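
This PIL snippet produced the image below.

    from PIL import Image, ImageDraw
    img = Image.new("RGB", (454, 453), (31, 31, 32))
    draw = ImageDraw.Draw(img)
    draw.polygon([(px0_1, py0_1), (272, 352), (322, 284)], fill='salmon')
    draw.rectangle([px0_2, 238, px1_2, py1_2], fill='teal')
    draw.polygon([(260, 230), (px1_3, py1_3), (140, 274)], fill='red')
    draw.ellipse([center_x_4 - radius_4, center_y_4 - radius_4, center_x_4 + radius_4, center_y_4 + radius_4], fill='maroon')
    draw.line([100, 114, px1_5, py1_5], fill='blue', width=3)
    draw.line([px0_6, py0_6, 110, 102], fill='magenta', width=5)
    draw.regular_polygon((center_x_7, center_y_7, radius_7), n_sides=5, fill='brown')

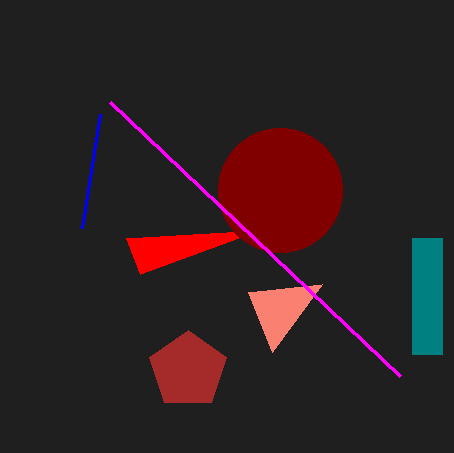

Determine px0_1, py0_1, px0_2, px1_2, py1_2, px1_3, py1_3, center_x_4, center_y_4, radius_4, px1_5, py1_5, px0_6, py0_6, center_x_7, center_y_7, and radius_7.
px0_1 = 248; py0_1 = 292; px0_2 = 412; px1_2 = 442; py1_2 = 354; px1_3 = 126; py1_3 = 238; center_x_4 = 280; center_y_4 = 190; radius_4 = 62; px1_5 = 82; py1_5 = 228; px0_6 = 400; py0_6 = 376; center_x_7 = 188; center_y_7 = 370; radius_7 = 40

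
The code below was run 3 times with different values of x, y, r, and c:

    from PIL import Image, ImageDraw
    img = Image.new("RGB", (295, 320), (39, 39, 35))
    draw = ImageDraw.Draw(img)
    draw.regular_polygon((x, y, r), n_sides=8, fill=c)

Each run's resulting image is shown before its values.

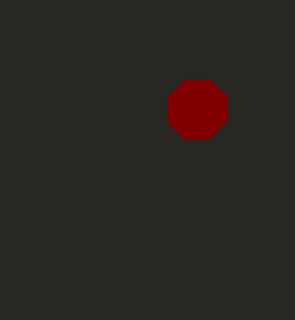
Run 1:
x = 197, y = 109, r = 32, c = 'maroon'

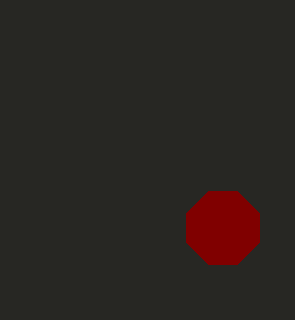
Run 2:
x = 223; y = 228; r = 39; c = 'maroon'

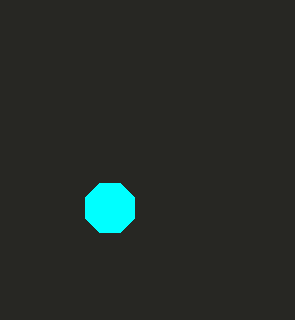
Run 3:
x = 110, y = 208, r = 27, c = 'cyan'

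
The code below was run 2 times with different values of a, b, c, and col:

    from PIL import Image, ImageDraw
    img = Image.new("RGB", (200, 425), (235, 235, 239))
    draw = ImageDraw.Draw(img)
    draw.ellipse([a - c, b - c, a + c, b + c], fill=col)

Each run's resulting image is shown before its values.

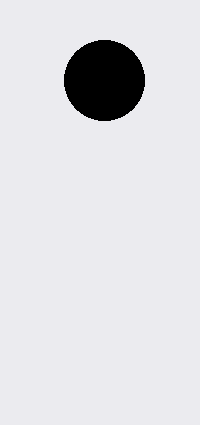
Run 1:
a = 104
b = 80
c = 40
col = 'black'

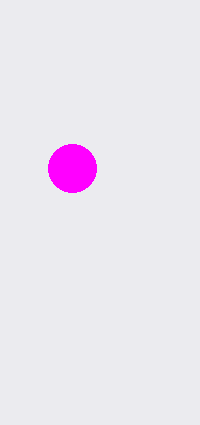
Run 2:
a = 72, b = 168, c = 24, col = 'magenta'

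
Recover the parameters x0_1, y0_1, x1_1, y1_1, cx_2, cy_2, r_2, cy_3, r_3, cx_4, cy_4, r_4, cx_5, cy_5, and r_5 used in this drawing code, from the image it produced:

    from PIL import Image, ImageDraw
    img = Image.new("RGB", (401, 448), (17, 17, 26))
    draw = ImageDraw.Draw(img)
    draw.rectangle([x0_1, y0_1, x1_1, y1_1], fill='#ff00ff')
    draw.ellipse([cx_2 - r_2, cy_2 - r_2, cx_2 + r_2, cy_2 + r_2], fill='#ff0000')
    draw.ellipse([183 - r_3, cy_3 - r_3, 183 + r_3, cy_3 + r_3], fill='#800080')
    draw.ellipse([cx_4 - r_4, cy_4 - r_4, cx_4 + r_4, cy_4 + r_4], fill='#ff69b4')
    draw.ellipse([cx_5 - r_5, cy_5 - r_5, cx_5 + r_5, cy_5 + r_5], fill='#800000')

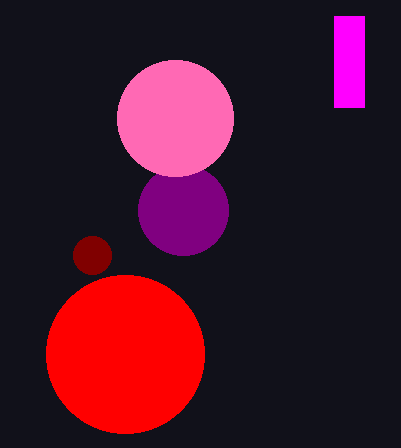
x0_1 = 334; y0_1 = 16; x1_1 = 364; y1_1 = 107; cx_2 = 125; cy_2 = 354; r_2 = 79; cy_3 = 210; r_3 = 45; cx_4 = 175; cy_4 = 118; r_4 = 58; cx_5 = 92; cy_5 = 255; r_5 = 19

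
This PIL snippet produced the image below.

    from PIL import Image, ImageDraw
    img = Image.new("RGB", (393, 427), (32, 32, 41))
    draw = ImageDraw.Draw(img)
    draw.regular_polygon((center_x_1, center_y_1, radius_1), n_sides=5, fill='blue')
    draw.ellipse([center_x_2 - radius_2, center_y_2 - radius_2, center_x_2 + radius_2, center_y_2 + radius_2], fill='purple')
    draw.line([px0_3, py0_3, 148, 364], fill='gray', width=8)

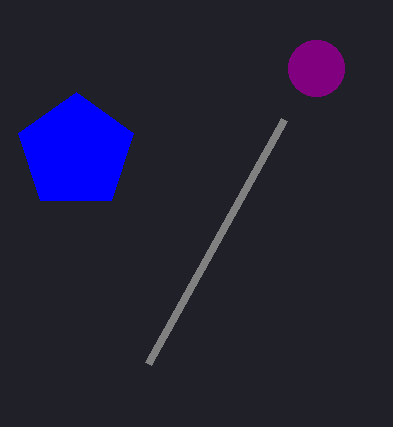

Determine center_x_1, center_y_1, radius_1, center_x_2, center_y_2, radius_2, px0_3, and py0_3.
center_x_1 = 76, center_y_1 = 152, radius_1 = 60, center_x_2 = 316, center_y_2 = 68, radius_2 = 28, px0_3 = 284, py0_3 = 120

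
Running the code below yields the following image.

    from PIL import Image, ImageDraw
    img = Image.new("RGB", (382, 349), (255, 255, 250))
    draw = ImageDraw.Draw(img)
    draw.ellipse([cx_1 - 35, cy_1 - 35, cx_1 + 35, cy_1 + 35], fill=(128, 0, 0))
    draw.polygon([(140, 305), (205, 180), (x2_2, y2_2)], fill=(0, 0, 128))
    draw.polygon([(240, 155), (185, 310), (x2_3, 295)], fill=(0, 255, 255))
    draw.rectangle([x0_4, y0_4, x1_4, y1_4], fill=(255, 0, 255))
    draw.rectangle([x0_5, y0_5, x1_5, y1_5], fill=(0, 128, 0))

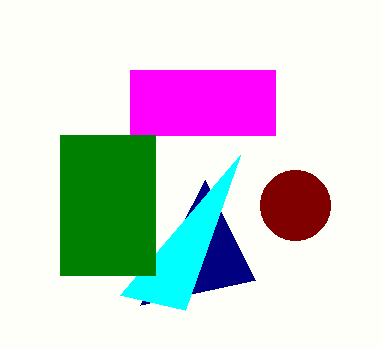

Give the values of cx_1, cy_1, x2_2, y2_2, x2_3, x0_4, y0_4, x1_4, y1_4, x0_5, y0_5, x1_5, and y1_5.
cx_1 = 295
cy_1 = 205
x2_2 = 255
y2_2 = 280
x2_3 = 120
x0_4 = 130
y0_4 = 70
x1_4 = 275
y1_4 = 135
x0_5 = 60
y0_5 = 135
x1_5 = 155
y1_5 = 275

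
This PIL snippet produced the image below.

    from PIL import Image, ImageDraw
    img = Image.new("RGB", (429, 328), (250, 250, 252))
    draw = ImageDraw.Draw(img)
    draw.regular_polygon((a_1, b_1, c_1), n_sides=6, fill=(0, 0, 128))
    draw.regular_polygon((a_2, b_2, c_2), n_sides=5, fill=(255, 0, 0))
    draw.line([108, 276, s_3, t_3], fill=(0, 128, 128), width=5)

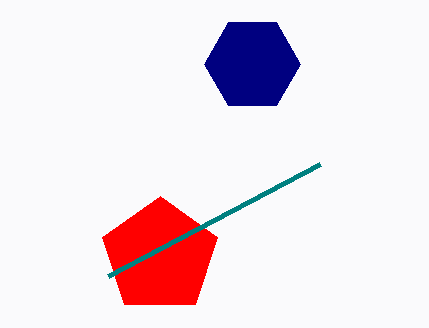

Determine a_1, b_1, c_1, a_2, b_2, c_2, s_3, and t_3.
a_1 = 252
b_1 = 64
c_1 = 48
a_2 = 160
b_2 = 256
c_2 = 60
s_3 = 320
t_3 = 164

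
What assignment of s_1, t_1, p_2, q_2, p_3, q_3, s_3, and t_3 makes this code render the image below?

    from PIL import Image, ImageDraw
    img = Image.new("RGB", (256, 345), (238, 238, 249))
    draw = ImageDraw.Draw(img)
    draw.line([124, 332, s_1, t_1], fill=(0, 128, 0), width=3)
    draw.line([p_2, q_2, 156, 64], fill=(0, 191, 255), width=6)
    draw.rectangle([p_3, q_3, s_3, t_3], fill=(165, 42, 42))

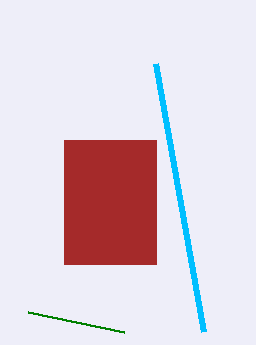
s_1 = 28
t_1 = 312
p_2 = 204
q_2 = 332
p_3 = 64
q_3 = 140
s_3 = 156
t_3 = 264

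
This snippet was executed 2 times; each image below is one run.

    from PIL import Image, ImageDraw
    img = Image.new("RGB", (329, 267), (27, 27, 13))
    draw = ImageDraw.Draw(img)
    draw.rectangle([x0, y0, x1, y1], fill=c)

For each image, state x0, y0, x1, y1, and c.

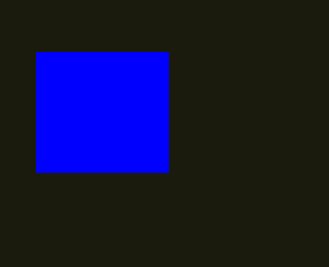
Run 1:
x0 = 36, y0 = 52, x1 = 168, y1 = 172, c = 'blue'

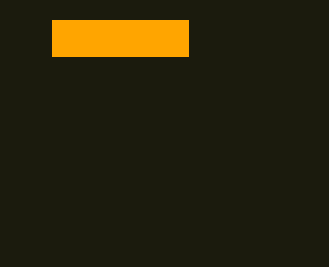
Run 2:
x0 = 52; y0 = 20; x1 = 188; y1 = 56; c = 'orange'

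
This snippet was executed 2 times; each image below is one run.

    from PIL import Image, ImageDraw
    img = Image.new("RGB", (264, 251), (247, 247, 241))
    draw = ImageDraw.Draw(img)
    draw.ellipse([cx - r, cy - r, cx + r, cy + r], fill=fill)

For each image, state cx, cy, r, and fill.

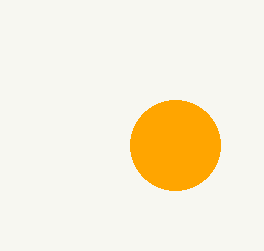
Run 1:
cx = 175
cy = 145
r = 45
fill = 'orange'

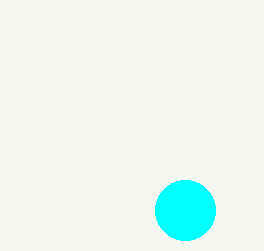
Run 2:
cx = 185
cy = 210
r = 30
fill = 'cyan'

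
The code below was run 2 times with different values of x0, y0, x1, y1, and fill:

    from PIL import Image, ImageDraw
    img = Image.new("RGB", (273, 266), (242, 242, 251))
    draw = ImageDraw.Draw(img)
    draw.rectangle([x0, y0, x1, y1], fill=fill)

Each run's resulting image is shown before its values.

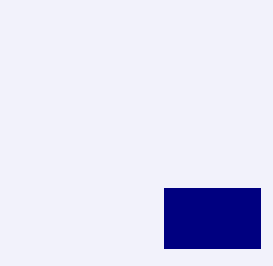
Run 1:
x0 = 164
y0 = 188
x1 = 260
y1 = 248
fill = 'navy'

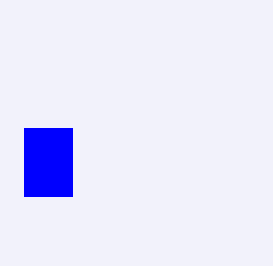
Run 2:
x0 = 24
y0 = 128
x1 = 72
y1 = 196
fill = 'blue'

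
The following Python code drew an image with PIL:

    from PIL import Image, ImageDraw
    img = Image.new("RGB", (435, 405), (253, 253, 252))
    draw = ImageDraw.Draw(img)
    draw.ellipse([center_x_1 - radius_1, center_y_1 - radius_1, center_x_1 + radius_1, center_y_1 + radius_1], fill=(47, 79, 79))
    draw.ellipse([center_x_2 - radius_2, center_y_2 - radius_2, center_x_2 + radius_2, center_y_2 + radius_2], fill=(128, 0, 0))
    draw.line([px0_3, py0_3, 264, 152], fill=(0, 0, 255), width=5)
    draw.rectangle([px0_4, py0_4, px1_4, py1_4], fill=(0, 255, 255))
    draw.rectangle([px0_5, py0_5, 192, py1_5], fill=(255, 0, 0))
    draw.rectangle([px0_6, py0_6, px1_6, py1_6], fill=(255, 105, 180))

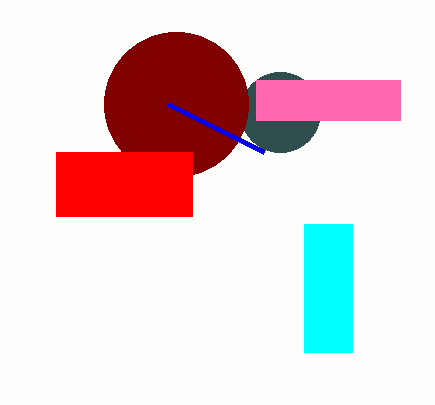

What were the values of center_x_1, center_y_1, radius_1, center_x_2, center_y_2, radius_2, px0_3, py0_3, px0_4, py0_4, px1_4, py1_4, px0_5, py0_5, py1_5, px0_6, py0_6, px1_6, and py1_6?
center_x_1 = 280; center_y_1 = 112; radius_1 = 40; center_x_2 = 176; center_y_2 = 104; radius_2 = 72; px0_3 = 168; py0_3 = 104; px0_4 = 304; py0_4 = 224; px1_4 = 352; py1_4 = 352; px0_5 = 56; py0_5 = 152; py1_5 = 216; px0_6 = 256; py0_6 = 80; px1_6 = 400; py1_6 = 120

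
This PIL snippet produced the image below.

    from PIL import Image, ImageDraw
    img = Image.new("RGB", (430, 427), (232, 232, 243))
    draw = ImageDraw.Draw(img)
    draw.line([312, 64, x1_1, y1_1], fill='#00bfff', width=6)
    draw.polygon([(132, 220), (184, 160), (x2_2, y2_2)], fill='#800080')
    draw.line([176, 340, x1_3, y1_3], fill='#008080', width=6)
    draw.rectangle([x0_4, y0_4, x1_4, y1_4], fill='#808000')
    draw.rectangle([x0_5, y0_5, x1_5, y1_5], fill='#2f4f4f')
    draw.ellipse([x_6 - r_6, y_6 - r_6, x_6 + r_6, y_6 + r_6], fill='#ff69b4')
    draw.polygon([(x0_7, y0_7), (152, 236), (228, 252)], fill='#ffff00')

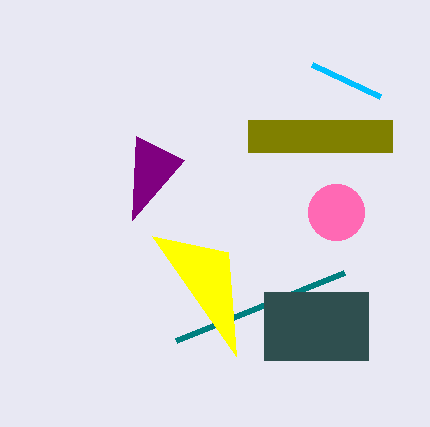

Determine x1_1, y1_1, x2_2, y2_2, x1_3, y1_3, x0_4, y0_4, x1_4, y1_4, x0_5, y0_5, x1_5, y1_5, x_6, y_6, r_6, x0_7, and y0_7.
x1_1 = 380; y1_1 = 96; x2_2 = 136; y2_2 = 136; x1_3 = 344; y1_3 = 272; x0_4 = 248; y0_4 = 120; x1_4 = 392; y1_4 = 152; x0_5 = 264; y0_5 = 292; x1_5 = 368; y1_5 = 360; x_6 = 336; y_6 = 212; r_6 = 28; x0_7 = 236; y0_7 = 356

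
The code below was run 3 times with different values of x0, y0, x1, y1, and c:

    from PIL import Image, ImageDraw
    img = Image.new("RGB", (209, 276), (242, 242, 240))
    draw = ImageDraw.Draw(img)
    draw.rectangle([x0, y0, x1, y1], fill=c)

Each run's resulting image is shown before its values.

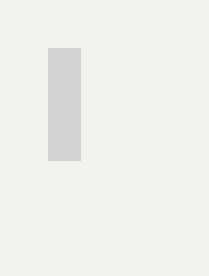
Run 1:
x0 = 48, y0 = 48, x1 = 80, y1 = 160, c = 'lightgray'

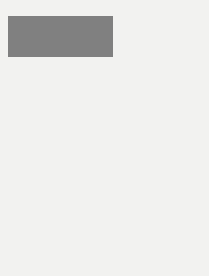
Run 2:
x0 = 8, y0 = 16, x1 = 112, y1 = 56, c = 'gray'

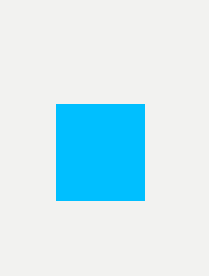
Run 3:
x0 = 56, y0 = 104, x1 = 144, y1 = 200, c = 'deepskyblue'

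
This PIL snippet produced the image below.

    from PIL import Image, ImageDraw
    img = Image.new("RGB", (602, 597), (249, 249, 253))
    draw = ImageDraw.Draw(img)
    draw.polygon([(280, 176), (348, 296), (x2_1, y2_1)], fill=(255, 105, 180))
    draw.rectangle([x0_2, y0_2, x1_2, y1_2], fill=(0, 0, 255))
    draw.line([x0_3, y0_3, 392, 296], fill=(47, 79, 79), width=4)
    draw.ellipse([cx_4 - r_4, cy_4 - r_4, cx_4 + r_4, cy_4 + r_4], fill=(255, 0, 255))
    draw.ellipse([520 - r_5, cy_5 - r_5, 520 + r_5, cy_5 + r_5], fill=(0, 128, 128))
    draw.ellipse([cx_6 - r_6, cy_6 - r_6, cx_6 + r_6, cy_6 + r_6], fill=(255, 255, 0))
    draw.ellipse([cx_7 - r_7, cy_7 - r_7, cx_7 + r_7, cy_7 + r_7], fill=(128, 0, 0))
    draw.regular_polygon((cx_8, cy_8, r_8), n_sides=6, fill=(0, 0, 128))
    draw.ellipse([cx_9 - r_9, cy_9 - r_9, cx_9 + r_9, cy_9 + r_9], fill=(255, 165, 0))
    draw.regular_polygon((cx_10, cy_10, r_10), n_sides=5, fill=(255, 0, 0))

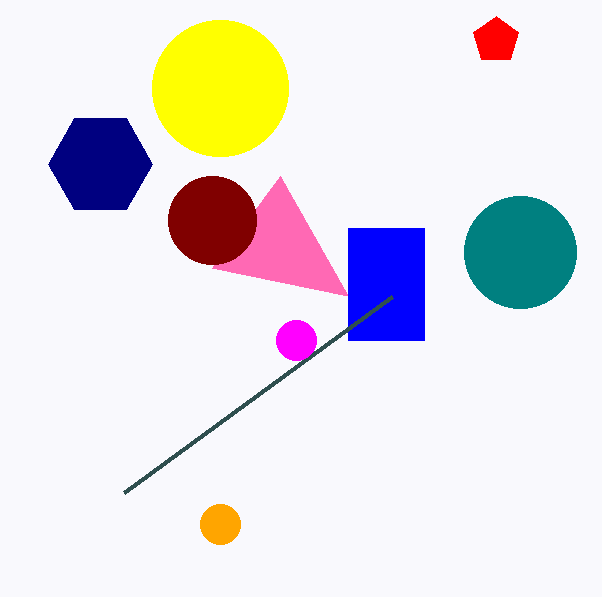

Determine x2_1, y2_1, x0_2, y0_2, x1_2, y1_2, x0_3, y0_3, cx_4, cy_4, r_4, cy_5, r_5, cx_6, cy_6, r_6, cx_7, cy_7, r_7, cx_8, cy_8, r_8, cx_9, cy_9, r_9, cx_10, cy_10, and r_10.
x2_1 = 212, y2_1 = 268, x0_2 = 348, y0_2 = 228, x1_2 = 424, y1_2 = 340, x0_3 = 124, y0_3 = 492, cx_4 = 296, cy_4 = 340, r_4 = 20, cy_5 = 252, r_5 = 56, cx_6 = 220, cy_6 = 88, r_6 = 68, cx_7 = 212, cy_7 = 220, r_7 = 44, cx_8 = 100, cy_8 = 164, r_8 = 52, cx_9 = 220, cy_9 = 524, r_9 = 20, cx_10 = 496, cy_10 = 40, r_10 = 24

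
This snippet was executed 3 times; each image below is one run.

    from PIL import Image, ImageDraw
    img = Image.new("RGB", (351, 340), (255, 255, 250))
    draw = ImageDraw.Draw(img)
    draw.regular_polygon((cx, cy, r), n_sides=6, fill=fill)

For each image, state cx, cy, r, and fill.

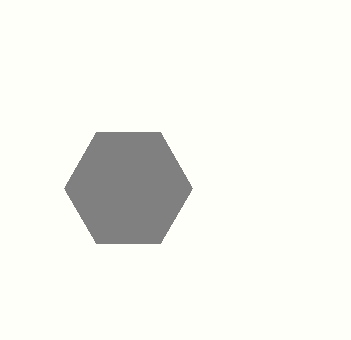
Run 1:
cx = 128
cy = 188
r = 64
fill = 'gray'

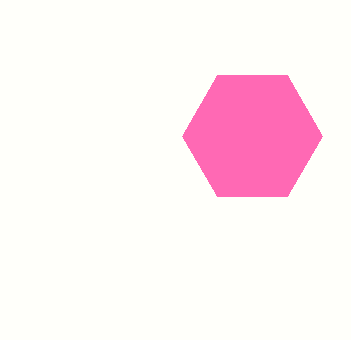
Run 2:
cx = 252
cy = 136
r = 70
fill = 'hotpink'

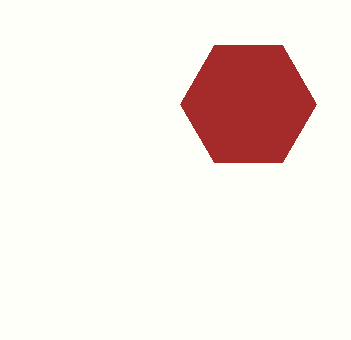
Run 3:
cx = 248, cy = 104, r = 68, fill = 'brown'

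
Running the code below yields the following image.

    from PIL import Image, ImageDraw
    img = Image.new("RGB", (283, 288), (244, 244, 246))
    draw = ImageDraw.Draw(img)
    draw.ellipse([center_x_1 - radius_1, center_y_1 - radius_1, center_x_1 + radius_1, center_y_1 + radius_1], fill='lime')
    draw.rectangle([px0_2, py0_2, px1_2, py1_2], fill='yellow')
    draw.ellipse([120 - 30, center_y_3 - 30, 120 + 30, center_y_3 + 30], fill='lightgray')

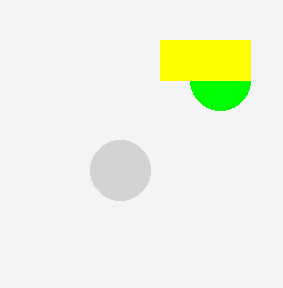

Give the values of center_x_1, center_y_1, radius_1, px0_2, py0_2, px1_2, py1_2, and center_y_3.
center_x_1 = 220, center_y_1 = 80, radius_1 = 30, px0_2 = 160, py0_2 = 40, px1_2 = 250, py1_2 = 80, center_y_3 = 170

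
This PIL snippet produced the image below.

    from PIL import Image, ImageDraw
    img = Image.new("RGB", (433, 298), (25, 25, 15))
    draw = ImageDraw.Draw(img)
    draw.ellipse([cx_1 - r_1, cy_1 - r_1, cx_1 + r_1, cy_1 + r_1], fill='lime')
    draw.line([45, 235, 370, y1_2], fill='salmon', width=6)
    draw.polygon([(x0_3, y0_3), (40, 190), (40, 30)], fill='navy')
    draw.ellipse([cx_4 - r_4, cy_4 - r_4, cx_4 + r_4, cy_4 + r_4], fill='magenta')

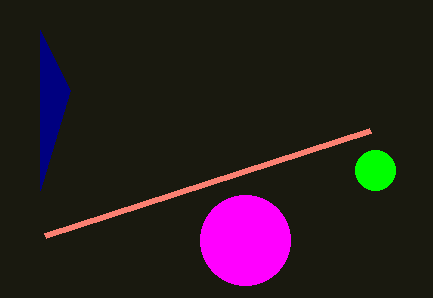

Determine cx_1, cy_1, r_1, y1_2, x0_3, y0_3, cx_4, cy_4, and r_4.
cx_1 = 375
cy_1 = 170
r_1 = 20
y1_2 = 130
x0_3 = 70
y0_3 = 90
cx_4 = 245
cy_4 = 240
r_4 = 45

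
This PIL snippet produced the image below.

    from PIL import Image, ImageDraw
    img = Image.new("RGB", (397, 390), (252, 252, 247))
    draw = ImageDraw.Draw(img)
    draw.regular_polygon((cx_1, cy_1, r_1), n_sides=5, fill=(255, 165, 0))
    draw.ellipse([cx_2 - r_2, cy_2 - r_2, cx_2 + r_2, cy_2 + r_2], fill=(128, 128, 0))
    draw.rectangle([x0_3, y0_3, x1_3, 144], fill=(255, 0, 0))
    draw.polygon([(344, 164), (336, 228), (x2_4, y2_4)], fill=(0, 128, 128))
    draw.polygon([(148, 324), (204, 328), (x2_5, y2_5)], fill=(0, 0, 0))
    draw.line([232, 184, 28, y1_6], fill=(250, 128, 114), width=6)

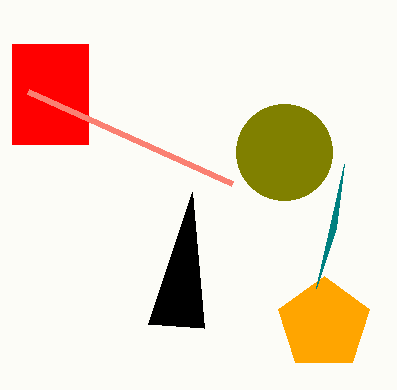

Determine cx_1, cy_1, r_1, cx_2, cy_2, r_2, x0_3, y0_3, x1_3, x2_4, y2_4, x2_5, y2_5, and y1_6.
cx_1 = 324
cy_1 = 324
r_1 = 48
cx_2 = 284
cy_2 = 152
r_2 = 48
x0_3 = 12
y0_3 = 44
x1_3 = 88
x2_4 = 316
y2_4 = 288
x2_5 = 192
y2_5 = 192
y1_6 = 92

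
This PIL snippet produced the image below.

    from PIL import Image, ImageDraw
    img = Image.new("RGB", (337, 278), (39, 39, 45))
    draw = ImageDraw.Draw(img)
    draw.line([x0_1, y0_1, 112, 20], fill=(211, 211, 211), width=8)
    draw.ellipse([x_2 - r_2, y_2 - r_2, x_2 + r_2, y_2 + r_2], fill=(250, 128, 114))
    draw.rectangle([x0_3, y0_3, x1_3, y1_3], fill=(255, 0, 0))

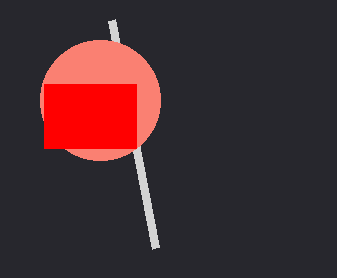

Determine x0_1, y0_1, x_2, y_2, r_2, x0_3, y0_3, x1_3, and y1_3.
x0_1 = 156, y0_1 = 248, x_2 = 100, y_2 = 100, r_2 = 60, x0_3 = 44, y0_3 = 84, x1_3 = 136, y1_3 = 148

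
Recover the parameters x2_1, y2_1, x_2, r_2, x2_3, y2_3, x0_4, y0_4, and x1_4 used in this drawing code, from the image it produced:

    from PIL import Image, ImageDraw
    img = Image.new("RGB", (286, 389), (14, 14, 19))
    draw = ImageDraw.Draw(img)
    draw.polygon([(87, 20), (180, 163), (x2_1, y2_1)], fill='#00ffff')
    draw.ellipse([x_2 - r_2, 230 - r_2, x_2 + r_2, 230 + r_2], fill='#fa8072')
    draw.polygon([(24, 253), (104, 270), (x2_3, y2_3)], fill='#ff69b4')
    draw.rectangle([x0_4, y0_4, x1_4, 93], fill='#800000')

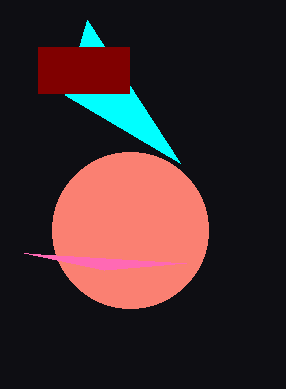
x2_1 = 65; y2_1 = 95; x_2 = 130; r_2 = 78; x2_3 = 186; y2_3 = 263; x0_4 = 38; y0_4 = 47; x1_4 = 129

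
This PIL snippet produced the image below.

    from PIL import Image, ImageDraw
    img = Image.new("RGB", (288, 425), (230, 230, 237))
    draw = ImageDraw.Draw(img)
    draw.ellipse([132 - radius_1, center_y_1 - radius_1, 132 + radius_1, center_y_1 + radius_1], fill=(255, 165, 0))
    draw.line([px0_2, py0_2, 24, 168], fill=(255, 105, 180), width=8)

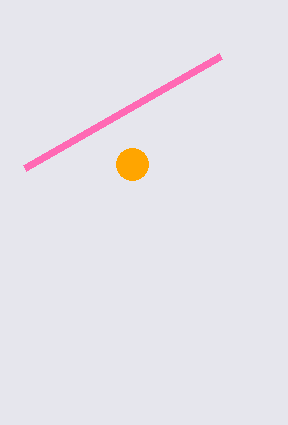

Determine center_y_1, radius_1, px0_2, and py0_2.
center_y_1 = 164, radius_1 = 16, px0_2 = 220, py0_2 = 56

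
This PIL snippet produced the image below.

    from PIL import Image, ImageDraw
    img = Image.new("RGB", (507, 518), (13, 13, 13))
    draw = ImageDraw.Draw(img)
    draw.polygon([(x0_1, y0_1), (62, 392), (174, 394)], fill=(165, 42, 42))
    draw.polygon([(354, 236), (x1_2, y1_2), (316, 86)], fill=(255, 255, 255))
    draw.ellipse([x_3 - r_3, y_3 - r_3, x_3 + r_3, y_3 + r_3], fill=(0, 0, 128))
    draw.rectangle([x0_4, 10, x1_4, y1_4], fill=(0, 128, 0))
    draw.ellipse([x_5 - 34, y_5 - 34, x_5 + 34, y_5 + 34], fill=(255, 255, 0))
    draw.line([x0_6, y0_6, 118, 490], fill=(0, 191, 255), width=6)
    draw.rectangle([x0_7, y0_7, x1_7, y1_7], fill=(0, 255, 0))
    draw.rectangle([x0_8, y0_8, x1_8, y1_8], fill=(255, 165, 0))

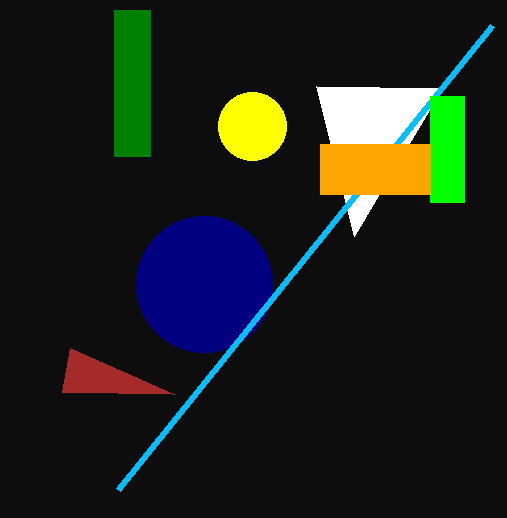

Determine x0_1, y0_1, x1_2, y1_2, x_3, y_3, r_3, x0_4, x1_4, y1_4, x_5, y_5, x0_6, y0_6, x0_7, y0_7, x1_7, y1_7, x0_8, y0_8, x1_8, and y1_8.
x0_1 = 70
y0_1 = 348
x1_2 = 442
y1_2 = 88
x_3 = 204
y_3 = 284
r_3 = 68
x0_4 = 114
x1_4 = 150
y1_4 = 156
x_5 = 252
y_5 = 126
x0_6 = 492
y0_6 = 26
x0_7 = 430
y0_7 = 96
x1_7 = 464
y1_7 = 202
x0_8 = 320
y0_8 = 144
x1_8 = 430
y1_8 = 194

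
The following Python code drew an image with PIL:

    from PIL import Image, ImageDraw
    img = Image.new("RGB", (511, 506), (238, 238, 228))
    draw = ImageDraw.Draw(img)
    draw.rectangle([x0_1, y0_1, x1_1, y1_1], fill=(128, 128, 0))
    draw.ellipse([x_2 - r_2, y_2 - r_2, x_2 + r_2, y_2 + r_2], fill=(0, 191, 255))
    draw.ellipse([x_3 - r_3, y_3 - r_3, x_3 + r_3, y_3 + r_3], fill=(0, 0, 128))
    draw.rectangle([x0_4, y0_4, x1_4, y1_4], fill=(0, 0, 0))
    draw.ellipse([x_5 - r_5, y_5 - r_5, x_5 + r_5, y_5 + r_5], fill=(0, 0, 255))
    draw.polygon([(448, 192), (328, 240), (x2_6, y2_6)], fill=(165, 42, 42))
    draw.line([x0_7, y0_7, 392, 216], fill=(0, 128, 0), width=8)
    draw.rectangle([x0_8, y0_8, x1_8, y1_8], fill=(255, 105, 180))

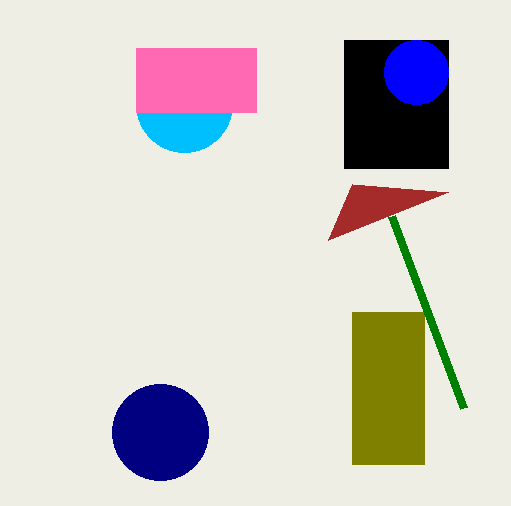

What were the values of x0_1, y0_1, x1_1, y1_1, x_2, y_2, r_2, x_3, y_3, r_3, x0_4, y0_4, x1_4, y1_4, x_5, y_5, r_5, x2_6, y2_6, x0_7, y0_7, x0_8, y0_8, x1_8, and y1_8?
x0_1 = 352
y0_1 = 312
x1_1 = 424
y1_1 = 464
x_2 = 184
y_2 = 104
r_2 = 48
x_3 = 160
y_3 = 432
r_3 = 48
x0_4 = 344
y0_4 = 40
x1_4 = 448
y1_4 = 168
x_5 = 416
y_5 = 72
r_5 = 32
x2_6 = 352
y2_6 = 184
x0_7 = 464
y0_7 = 408
x0_8 = 136
y0_8 = 48
x1_8 = 256
y1_8 = 112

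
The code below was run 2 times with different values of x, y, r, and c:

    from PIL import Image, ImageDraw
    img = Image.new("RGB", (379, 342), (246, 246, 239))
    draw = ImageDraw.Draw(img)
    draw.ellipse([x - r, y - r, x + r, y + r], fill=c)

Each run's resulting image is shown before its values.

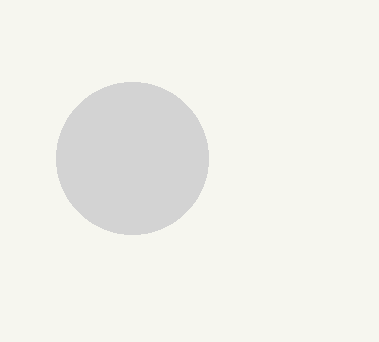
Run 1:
x = 132
y = 158
r = 76
c = 'lightgray'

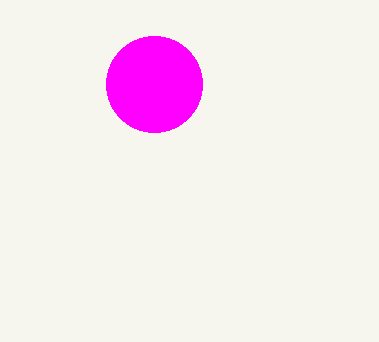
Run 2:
x = 154; y = 84; r = 48; c = 'magenta'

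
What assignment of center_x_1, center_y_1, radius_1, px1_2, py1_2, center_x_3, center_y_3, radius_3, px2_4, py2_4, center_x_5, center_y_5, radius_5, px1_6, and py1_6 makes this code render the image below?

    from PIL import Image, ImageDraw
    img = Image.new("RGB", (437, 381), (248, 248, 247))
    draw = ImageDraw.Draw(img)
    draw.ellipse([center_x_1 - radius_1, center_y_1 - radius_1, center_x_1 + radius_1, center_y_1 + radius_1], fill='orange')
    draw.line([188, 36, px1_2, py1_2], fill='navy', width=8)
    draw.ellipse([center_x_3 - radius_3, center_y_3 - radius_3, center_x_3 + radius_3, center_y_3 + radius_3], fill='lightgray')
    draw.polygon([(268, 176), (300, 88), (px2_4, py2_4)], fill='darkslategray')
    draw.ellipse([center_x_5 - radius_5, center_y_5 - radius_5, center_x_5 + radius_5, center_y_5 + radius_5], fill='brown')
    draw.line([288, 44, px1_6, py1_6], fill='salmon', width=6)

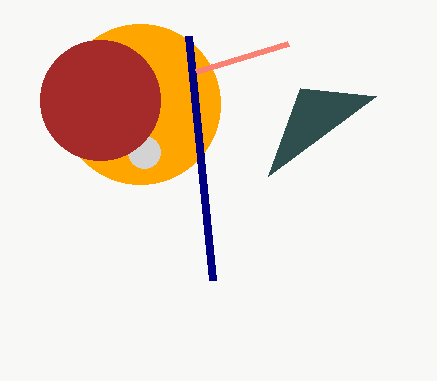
center_x_1 = 140; center_y_1 = 104; radius_1 = 80; px1_2 = 212; py1_2 = 280; center_x_3 = 144; center_y_3 = 152; radius_3 = 16; px2_4 = 376; py2_4 = 96; center_x_5 = 100; center_y_5 = 100; radius_5 = 60; px1_6 = 196; py1_6 = 72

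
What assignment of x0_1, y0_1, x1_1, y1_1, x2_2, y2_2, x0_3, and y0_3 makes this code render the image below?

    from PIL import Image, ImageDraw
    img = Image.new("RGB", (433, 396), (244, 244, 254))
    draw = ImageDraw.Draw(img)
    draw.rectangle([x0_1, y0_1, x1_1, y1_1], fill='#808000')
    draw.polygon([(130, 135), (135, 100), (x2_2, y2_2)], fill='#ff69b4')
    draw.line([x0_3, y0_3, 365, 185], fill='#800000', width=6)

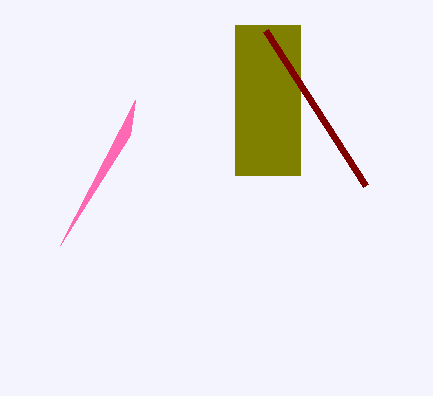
x0_1 = 235, y0_1 = 25, x1_1 = 300, y1_1 = 175, x2_2 = 60, y2_2 = 245, x0_3 = 265, y0_3 = 30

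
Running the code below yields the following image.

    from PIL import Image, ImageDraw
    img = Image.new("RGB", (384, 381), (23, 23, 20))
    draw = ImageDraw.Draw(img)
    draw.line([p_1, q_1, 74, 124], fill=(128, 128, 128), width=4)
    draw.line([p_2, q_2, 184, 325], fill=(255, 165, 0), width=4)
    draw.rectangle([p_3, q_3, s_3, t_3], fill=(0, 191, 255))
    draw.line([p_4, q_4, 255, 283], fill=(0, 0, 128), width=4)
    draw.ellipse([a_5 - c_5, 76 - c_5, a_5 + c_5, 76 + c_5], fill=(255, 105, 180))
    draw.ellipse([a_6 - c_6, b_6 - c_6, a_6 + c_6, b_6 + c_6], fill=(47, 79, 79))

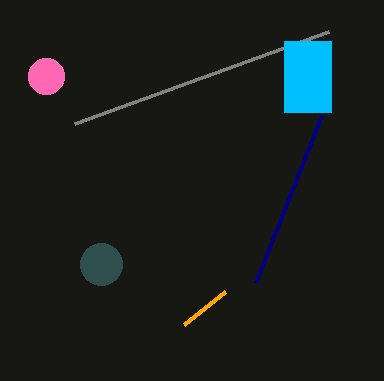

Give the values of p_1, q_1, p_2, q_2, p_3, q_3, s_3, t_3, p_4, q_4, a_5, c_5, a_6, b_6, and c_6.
p_1 = 328
q_1 = 32
p_2 = 225
q_2 = 292
p_3 = 284
q_3 = 41
s_3 = 331
t_3 = 112
p_4 = 321
q_4 = 116
a_5 = 46
c_5 = 18
a_6 = 101
b_6 = 264
c_6 = 21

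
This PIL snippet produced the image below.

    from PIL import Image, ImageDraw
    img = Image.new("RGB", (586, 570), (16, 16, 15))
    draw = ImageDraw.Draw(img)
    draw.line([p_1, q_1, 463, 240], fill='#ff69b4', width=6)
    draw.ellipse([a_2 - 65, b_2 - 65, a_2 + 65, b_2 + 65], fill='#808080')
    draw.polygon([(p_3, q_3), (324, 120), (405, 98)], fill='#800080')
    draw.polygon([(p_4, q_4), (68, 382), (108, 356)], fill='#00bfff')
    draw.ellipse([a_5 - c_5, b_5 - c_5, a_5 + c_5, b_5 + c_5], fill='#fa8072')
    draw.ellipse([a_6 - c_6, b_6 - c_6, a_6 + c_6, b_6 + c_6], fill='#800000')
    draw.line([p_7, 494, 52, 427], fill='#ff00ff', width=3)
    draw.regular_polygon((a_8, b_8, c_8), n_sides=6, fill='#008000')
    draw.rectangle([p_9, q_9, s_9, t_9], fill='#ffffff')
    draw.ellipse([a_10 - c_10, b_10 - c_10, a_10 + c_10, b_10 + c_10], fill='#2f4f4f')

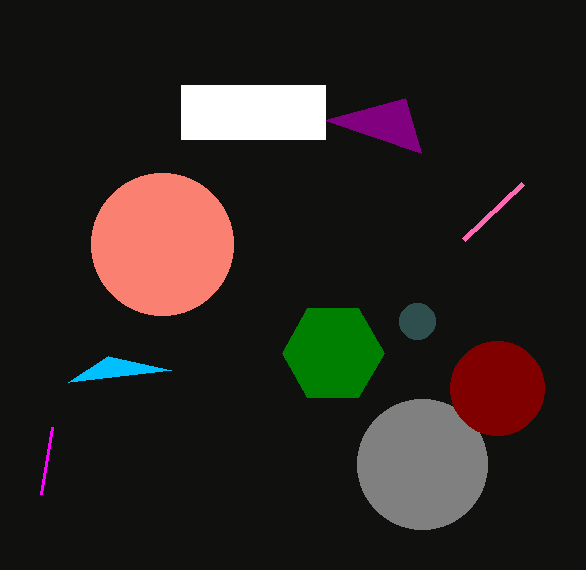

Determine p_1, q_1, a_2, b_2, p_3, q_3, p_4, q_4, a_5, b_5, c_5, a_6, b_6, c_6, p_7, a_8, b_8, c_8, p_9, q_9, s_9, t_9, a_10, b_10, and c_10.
p_1 = 522
q_1 = 184
a_2 = 422
b_2 = 464
p_3 = 421
q_3 = 153
p_4 = 171
q_4 = 370
a_5 = 162
b_5 = 244
c_5 = 71
a_6 = 497
b_6 = 388
c_6 = 47
p_7 = 41
a_8 = 333
b_8 = 353
c_8 = 51
p_9 = 181
q_9 = 85
s_9 = 325
t_9 = 139
a_10 = 417
b_10 = 321
c_10 = 18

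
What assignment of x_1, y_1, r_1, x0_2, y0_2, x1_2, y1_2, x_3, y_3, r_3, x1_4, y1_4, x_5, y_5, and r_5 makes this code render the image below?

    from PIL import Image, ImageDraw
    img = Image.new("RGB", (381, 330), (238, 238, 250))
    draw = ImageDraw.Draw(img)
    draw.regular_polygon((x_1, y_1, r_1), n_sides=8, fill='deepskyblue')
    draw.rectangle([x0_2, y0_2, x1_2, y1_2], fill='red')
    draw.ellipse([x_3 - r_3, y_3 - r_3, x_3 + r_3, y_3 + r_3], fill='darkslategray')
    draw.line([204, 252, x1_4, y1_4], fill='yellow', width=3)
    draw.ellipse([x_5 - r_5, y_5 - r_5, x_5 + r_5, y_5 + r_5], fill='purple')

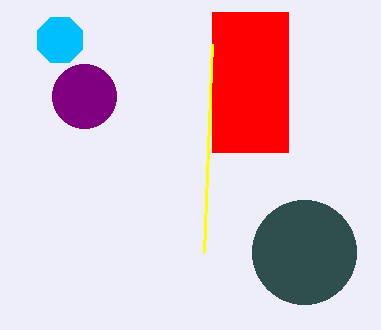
x_1 = 60, y_1 = 40, r_1 = 24, x0_2 = 212, y0_2 = 12, x1_2 = 288, y1_2 = 152, x_3 = 304, y_3 = 252, r_3 = 52, x1_4 = 212, y1_4 = 44, x_5 = 84, y_5 = 96, r_5 = 32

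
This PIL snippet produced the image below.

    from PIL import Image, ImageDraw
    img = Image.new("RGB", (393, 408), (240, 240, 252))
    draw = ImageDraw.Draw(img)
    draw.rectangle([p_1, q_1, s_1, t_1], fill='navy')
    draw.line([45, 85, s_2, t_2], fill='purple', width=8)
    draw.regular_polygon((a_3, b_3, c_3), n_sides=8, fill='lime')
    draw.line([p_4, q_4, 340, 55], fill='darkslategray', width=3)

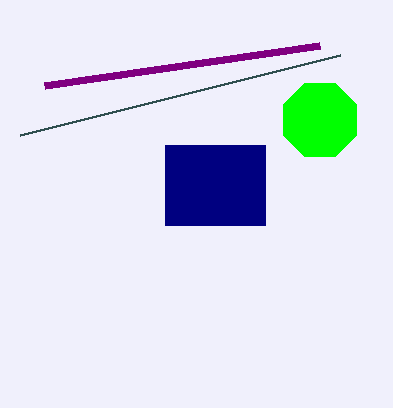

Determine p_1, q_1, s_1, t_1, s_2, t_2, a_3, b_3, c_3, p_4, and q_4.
p_1 = 165; q_1 = 145; s_1 = 265; t_1 = 225; s_2 = 320; t_2 = 45; a_3 = 320; b_3 = 120; c_3 = 40; p_4 = 20; q_4 = 135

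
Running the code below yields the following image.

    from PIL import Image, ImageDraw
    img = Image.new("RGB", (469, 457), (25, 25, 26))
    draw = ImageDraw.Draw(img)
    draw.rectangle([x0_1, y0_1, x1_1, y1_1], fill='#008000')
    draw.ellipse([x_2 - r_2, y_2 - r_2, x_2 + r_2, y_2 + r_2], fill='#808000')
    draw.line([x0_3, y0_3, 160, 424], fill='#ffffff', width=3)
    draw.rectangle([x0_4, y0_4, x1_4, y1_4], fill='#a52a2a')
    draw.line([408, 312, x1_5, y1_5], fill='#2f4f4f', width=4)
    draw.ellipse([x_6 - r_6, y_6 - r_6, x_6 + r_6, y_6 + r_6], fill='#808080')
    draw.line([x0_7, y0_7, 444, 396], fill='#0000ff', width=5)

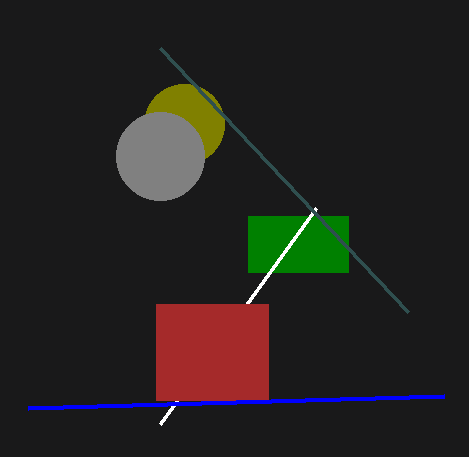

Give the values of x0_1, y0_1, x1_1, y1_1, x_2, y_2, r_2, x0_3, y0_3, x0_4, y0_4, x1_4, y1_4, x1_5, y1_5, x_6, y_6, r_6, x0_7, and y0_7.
x0_1 = 248, y0_1 = 216, x1_1 = 348, y1_1 = 272, x_2 = 184, y_2 = 124, r_2 = 40, x0_3 = 316, y0_3 = 208, x0_4 = 156, y0_4 = 304, x1_4 = 268, y1_4 = 400, x1_5 = 160, y1_5 = 48, x_6 = 160, y_6 = 156, r_6 = 44, x0_7 = 28, y0_7 = 408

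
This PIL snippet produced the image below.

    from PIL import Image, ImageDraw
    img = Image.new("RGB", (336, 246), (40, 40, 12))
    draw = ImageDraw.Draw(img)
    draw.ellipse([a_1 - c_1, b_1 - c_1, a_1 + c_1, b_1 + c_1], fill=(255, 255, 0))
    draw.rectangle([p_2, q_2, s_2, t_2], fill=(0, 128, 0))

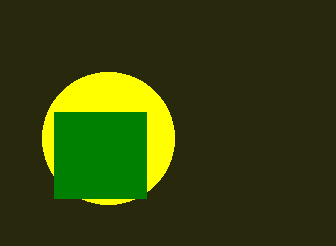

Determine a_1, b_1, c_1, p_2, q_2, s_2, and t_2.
a_1 = 108
b_1 = 138
c_1 = 66
p_2 = 54
q_2 = 112
s_2 = 146
t_2 = 198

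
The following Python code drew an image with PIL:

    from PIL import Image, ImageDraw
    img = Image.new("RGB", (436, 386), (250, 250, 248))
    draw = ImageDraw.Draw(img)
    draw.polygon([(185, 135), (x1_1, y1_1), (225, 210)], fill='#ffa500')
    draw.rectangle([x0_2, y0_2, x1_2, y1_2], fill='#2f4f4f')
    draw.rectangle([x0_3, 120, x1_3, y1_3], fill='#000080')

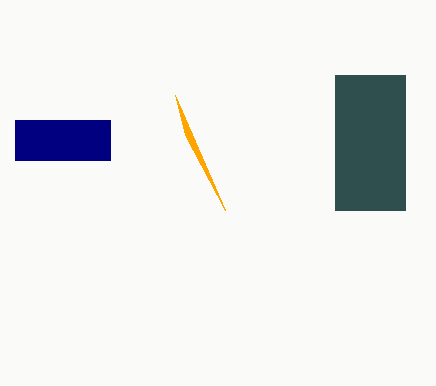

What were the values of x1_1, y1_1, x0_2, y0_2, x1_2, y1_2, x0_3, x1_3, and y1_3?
x1_1 = 175, y1_1 = 95, x0_2 = 335, y0_2 = 75, x1_2 = 405, y1_2 = 210, x0_3 = 15, x1_3 = 110, y1_3 = 160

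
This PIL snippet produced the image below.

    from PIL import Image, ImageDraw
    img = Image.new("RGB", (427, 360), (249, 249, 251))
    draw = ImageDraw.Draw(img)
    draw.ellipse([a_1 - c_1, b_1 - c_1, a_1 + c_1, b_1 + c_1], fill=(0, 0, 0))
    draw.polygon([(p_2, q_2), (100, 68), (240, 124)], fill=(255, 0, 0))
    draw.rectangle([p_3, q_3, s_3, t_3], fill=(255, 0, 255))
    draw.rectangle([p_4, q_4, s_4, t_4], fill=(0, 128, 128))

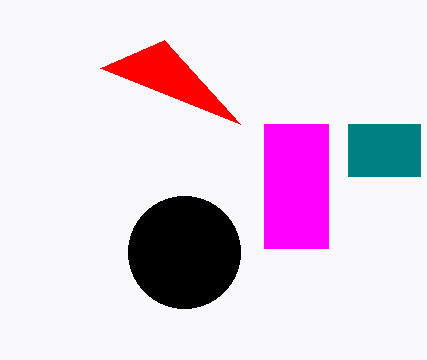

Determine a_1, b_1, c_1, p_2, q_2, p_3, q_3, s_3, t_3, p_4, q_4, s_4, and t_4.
a_1 = 184
b_1 = 252
c_1 = 56
p_2 = 164
q_2 = 40
p_3 = 264
q_3 = 124
s_3 = 328
t_3 = 248
p_4 = 348
q_4 = 124
s_4 = 420
t_4 = 176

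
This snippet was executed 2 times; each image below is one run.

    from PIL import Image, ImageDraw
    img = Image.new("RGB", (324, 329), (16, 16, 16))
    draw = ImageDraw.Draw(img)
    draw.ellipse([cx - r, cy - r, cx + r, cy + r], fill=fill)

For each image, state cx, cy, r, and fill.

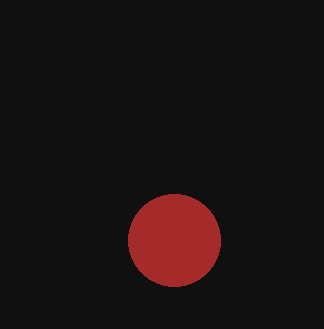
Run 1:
cx = 174
cy = 240
r = 46
fill = 'brown'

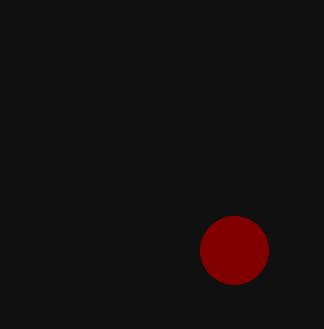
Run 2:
cx = 234; cy = 250; r = 34; fill = 'maroon'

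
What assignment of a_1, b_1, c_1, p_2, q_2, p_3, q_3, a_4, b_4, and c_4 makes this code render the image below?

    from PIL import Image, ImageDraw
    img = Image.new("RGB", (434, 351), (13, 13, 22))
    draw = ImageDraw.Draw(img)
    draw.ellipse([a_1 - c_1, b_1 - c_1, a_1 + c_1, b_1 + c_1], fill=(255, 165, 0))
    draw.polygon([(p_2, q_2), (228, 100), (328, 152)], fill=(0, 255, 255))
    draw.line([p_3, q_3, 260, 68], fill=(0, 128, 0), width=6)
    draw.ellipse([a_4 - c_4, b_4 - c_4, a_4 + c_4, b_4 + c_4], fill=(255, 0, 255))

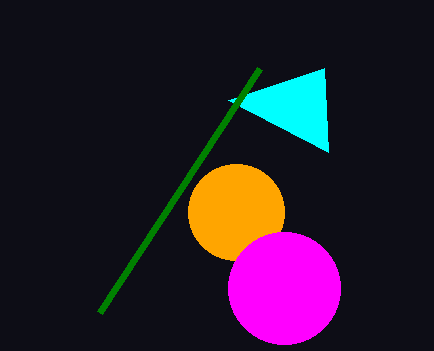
a_1 = 236
b_1 = 212
c_1 = 48
p_2 = 324
q_2 = 68
p_3 = 100
q_3 = 312
a_4 = 284
b_4 = 288
c_4 = 56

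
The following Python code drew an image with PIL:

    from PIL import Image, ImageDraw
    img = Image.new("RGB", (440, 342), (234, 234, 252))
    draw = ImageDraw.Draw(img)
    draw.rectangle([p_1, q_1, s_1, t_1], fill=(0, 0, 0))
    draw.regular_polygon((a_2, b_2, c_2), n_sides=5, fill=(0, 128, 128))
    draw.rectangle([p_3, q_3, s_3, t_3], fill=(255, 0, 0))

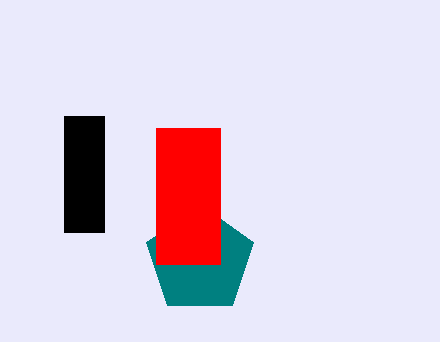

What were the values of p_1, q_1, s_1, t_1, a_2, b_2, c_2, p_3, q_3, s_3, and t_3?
p_1 = 64, q_1 = 116, s_1 = 104, t_1 = 232, a_2 = 200, b_2 = 260, c_2 = 56, p_3 = 156, q_3 = 128, s_3 = 220, t_3 = 264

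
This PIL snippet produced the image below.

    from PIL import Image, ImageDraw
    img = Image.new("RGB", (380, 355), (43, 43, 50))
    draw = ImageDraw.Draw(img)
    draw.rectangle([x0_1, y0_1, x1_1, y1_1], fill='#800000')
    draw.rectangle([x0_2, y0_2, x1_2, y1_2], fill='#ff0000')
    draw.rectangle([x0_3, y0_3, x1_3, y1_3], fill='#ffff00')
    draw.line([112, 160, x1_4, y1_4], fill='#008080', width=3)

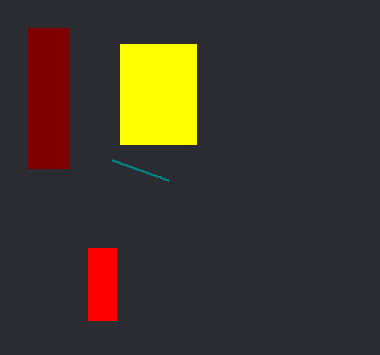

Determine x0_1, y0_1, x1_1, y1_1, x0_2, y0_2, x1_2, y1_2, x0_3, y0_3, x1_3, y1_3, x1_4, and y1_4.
x0_1 = 28; y0_1 = 28; x1_1 = 68; y1_1 = 168; x0_2 = 88; y0_2 = 248; x1_2 = 116; y1_2 = 320; x0_3 = 120; y0_3 = 44; x1_3 = 196; y1_3 = 144; x1_4 = 168; y1_4 = 180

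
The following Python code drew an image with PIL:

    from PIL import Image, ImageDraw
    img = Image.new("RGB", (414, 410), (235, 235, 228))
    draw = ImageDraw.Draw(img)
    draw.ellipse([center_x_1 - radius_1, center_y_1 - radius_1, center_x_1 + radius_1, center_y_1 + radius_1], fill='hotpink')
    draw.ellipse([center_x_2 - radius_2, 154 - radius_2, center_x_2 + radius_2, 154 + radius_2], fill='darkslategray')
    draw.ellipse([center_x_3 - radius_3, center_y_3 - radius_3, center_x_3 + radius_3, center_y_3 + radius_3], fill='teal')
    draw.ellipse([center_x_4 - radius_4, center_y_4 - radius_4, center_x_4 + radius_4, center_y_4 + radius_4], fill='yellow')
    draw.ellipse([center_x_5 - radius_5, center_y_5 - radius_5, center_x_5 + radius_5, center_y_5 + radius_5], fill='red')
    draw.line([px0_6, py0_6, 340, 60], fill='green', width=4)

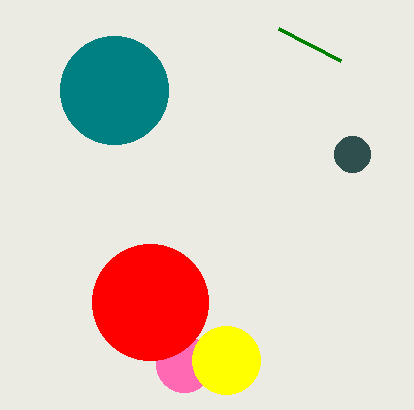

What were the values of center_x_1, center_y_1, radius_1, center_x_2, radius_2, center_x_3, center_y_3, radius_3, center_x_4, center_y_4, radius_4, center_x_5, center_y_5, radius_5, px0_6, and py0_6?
center_x_1 = 184; center_y_1 = 364; radius_1 = 28; center_x_2 = 352; radius_2 = 18; center_x_3 = 114; center_y_3 = 90; radius_3 = 54; center_x_4 = 226; center_y_4 = 360; radius_4 = 34; center_x_5 = 150; center_y_5 = 302; radius_5 = 58; px0_6 = 278; py0_6 = 28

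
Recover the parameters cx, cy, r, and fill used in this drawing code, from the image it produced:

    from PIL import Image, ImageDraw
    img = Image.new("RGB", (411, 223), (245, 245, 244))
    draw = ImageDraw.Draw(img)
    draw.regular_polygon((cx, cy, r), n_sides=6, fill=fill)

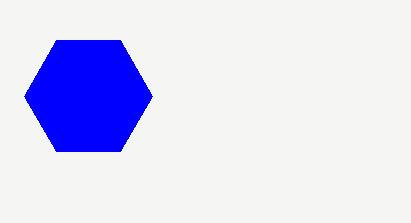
cx = 88, cy = 96, r = 64, fill = 'blue'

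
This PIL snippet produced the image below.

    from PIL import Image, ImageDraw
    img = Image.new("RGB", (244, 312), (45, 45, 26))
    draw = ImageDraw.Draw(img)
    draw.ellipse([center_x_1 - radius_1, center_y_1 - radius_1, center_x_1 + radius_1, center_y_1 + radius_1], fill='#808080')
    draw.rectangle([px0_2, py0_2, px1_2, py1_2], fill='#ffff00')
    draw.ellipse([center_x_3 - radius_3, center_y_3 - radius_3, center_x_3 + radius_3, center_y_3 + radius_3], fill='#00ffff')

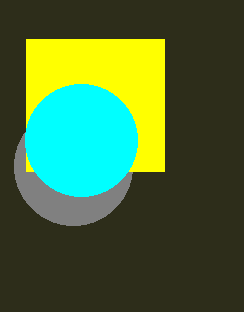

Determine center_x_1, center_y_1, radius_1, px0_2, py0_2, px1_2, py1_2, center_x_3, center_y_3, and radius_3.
center_x_1 = 73; center_y_1 = 166; radius_1 = 59; px0_2 = 26; py0_2 = 39; px1_2 = 164; py1_2 = 171; center_x_3 = 81; center_y_3 = 140; radius_3 = 56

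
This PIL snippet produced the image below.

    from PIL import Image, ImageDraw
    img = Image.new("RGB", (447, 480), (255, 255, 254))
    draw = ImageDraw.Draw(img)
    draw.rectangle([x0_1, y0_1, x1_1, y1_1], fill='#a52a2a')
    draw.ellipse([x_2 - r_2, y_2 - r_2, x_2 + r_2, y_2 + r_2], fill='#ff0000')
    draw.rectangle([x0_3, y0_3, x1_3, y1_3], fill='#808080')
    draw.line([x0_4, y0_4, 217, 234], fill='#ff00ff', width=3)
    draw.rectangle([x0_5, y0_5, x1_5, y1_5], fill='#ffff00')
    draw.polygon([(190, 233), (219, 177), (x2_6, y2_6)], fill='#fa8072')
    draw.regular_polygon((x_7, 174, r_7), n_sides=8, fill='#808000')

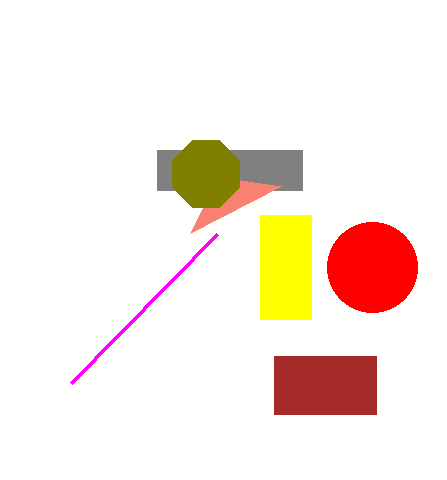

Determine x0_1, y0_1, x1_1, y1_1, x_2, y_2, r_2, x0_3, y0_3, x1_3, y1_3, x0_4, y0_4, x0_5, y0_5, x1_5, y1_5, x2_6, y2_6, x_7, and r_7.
x0_1 = 274; y0_1 = 356; x1_1 = 376; y1_1 = 414; x_2 = 372; y_2 = 267; r_2 = 45; x0_3 = 157; y0_3 = 150; x1_3 = 302; y1_3 = 190; x0_4 = 71; y0_4 = 383; x0_5 = 260; y0_5 = 215; x1_5 = 311; y1_5 = 319; x2_6 = 281; y2_6 = 186; x_7 = 206; r_7 = 36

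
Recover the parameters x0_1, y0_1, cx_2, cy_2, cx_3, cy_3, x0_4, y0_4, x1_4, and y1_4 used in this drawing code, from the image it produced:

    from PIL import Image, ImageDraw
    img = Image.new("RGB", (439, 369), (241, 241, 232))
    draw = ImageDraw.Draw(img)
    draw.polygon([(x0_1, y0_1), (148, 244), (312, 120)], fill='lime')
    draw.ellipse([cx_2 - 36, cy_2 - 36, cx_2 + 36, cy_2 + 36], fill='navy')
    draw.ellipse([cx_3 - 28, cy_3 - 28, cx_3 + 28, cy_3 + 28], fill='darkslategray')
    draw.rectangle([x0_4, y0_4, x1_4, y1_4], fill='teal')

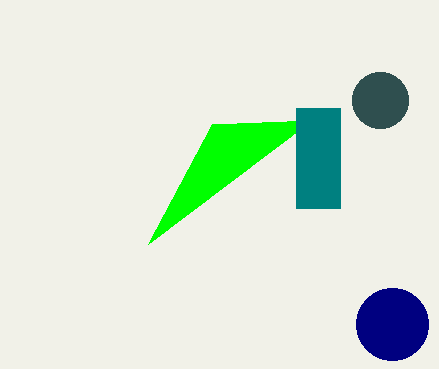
x0_1 = 212, y0_1 = 124, cx_2 = 392, cy_2 = 324, cx_3 = 380, cy_3 = 100, x0_4 = 296, y0_4 = 108, x1_4 = 340, y1_4 = 208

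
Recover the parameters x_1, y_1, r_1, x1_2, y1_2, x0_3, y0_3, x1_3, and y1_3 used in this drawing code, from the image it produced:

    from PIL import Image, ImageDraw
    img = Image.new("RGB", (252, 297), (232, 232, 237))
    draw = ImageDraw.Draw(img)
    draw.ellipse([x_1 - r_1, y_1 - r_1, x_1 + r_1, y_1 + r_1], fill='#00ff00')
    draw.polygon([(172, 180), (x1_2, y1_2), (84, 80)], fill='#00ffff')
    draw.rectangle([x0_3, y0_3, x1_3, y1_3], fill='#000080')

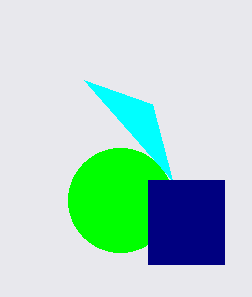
x_1 = 120
y_1 = 200
r_1 = 52
x1_2 = 152
y1_2 = 104
x0_3 = 148
y0_3 = 180
x1_3 = 224
y1_3 = 264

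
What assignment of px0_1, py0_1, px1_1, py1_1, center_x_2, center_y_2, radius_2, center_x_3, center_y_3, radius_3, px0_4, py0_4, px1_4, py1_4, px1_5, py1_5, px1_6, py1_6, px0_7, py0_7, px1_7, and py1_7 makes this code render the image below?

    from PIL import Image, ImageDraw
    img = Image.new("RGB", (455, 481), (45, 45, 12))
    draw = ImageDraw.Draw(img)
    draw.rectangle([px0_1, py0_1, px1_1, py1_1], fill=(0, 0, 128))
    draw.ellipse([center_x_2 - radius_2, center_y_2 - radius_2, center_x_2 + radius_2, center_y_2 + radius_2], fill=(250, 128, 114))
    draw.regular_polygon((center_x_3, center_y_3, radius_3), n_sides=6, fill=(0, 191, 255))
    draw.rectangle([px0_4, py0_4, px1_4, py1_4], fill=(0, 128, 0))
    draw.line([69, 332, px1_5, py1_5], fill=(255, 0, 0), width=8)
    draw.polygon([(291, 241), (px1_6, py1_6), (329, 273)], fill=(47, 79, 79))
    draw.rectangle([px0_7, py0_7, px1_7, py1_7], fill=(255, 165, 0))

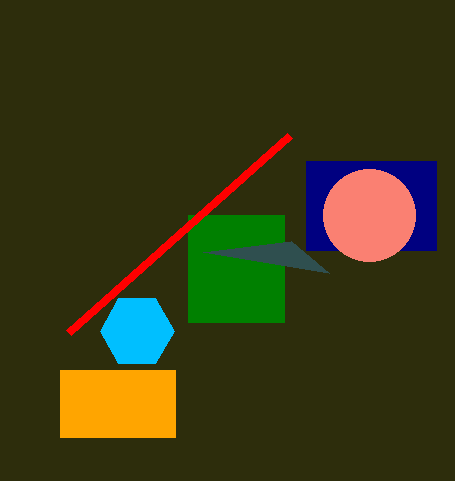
px0_1 = 306; py0_1 = 161; px1_1 = 436; py1_1 = 250; center_x_2 = 369; center_y_2 = 215; radius_2 = 46; center_x_3 = 137; center_y_3 = 331; radius_3 = 37; px0_4 = 188; py0_4 = 215; px1_4 = 284; py1_4 = 322; px1_5 = 290; py1_5 = 135; px1_6 = 203; py1_6 = 252; px0_7 = 60; py0_7 = 370; px1_7 = 175; py1_7 = 437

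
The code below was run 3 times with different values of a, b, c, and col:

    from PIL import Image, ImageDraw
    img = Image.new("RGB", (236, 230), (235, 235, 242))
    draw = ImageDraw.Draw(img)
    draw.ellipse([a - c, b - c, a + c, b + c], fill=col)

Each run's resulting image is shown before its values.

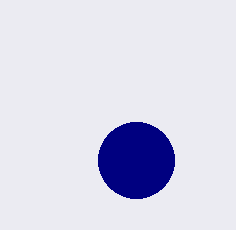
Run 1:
a = 136, b = 160, c = 38, col = 'navy'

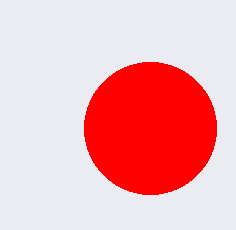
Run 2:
a = 150, b = 128, c = 66, col = 'red'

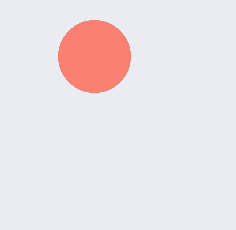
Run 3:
a = 94
b = 56
c = 36
col = 'salmon'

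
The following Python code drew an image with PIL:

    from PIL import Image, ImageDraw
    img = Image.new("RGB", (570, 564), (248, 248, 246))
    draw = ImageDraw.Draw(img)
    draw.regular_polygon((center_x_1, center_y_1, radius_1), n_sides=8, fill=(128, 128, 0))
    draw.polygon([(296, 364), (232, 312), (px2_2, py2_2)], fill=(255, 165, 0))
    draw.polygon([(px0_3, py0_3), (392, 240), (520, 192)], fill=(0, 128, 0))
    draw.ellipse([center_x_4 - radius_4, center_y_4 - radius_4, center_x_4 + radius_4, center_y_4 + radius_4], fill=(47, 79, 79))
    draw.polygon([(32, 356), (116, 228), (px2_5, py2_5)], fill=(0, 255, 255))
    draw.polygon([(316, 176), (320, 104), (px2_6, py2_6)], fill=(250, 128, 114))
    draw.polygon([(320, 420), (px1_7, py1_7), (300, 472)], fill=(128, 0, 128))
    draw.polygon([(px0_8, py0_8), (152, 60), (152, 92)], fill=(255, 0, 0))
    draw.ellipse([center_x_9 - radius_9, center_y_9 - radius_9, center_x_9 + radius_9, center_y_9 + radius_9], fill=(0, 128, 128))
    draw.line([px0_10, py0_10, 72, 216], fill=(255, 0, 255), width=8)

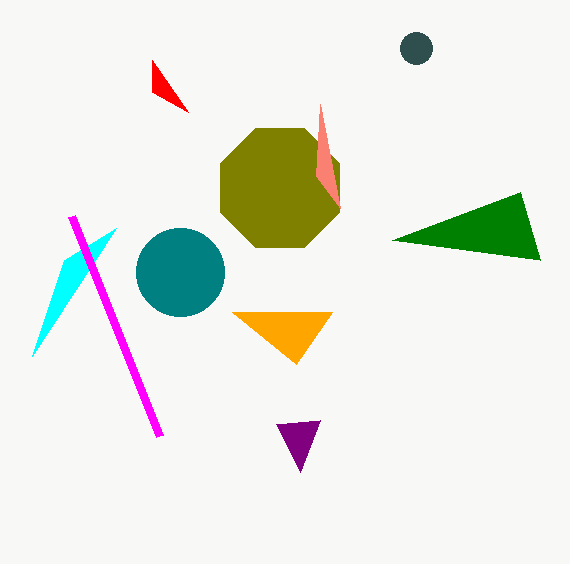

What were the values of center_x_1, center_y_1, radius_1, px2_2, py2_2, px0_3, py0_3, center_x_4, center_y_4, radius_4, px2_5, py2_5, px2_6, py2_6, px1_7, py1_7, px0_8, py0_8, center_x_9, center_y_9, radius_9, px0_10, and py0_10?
center_x_1 = 280; center_y_1 = 188; radius_1 = 64; px2_2 = 332; py2_2 = 312; px0_3 = 540; py0_3 = 260; center_x_4 = 416; center_y_4 = 48; radius_4 = 16; px2_5 = 64; py2_5 = 260; px2_6 = 340; py2_6 = 208; px1_7 = 276; py1_7 = 424; px0_8 = 188; py0_8 = 112; center_x_9 = 180; center_y_9 = 272; radius_9 = 44; px0_10 = 160; py0_10 = 436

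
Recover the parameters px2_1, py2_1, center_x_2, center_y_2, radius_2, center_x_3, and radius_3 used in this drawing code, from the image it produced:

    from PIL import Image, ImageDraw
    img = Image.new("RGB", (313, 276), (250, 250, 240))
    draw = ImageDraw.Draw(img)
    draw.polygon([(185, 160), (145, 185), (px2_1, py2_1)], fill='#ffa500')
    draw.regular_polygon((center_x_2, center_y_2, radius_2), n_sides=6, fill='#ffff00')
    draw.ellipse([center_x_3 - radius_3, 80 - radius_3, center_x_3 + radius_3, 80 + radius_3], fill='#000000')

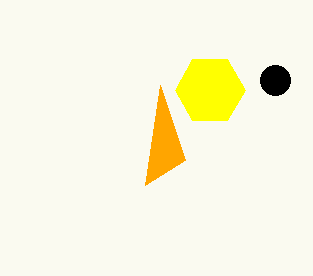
px2_1 = 160, py2_1 = 85, center_x_2 = 210, center_y_2 = 90, radius_2 = 35, center_x_3 = 275, radius_3 = 15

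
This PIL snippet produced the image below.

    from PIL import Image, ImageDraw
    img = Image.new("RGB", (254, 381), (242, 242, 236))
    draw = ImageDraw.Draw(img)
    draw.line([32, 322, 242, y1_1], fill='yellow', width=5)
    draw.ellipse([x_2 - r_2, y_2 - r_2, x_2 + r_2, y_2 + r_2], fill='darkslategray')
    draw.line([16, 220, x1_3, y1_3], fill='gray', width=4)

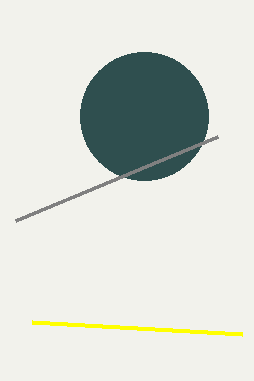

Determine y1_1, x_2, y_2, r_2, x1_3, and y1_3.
y1_1 = 334, x_2 = 144, y_2 = 116, r_2 = 64, x1_3 = 218, y1_3 = 136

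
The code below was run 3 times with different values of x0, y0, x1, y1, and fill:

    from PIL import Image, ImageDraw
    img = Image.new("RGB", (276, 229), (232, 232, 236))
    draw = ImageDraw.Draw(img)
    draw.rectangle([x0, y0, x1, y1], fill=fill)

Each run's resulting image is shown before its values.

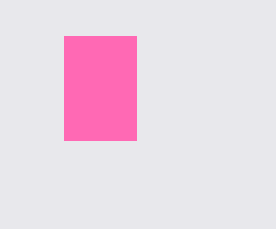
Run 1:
x0 = 64
y0 = 36
x1 = 136
y1 = 140
fill = 'hotpink'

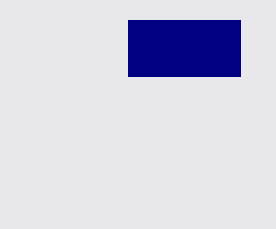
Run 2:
x0 = 128
y0 = 20
x1 = 240
y1 = 76
fill = 'navy'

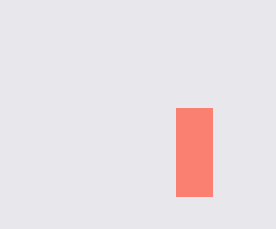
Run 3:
x0 = 176, y0 = 108, x1 = 212, y1 = 196, fill = 'salmon'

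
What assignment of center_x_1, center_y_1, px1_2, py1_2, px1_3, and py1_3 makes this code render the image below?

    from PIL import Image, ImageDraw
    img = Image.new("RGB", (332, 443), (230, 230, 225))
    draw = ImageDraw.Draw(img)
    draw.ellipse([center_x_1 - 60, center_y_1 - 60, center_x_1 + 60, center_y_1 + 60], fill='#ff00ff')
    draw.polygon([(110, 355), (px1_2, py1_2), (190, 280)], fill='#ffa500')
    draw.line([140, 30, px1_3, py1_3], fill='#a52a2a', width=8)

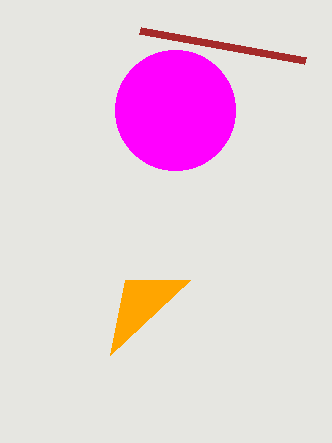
center_x_1 = 175; center_y_1 = 110; px1_2 = 125; py1_2 = 280; px1_3 = 305; py1_3 = 60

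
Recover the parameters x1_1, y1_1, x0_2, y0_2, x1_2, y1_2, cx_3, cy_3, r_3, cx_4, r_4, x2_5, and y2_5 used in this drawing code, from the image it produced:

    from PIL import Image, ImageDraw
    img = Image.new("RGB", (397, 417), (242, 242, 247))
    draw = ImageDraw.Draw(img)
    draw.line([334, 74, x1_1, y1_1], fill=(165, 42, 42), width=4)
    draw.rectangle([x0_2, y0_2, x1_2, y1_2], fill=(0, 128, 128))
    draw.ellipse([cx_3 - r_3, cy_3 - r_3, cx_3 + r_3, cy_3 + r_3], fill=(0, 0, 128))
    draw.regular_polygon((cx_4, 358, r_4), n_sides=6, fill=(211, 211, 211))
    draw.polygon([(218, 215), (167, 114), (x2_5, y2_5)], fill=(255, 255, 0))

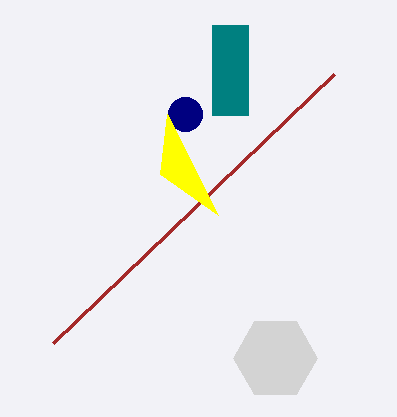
x1_1 = 53, y1_1 = 343, x0_2 = 212, y0_2 = 25, x1_2 = 248, y1_2 = 115, cx_3 = 185, cy_3 = 114, r_3 = 17, cx_4 = 275, r_4 = 42, x2_5 = 160, y2_5 = 174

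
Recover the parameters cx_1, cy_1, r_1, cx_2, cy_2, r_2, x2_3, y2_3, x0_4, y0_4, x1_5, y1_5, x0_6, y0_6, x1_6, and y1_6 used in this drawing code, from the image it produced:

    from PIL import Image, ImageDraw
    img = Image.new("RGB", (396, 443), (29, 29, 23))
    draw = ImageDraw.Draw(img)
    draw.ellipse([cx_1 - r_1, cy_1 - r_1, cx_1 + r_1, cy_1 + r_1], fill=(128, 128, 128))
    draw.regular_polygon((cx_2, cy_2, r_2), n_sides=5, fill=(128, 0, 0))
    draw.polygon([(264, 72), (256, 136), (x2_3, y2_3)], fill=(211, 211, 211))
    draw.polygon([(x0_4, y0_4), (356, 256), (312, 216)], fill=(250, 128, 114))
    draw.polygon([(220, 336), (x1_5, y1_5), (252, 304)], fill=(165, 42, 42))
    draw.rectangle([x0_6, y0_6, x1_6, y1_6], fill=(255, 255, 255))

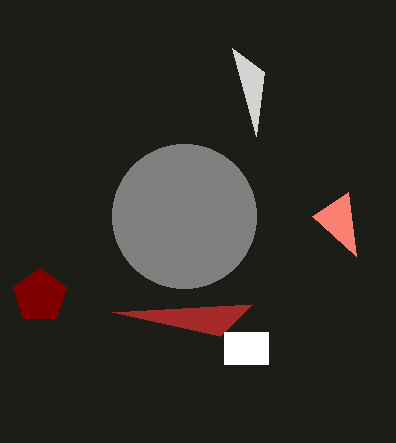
cx_1 = 184; cy_1 = 216; r_1 = 72; cx_2 = 40; cy_2 = 296; r_2 = 28; x2_3 = 232; y2_3 = 48; x0_4 = 348; y0_4 = 192; x1_5 = 112; y1_5 = 312; x0_6 = 224; y0_6 = 332; x1_6 = 268; y1_6 = 364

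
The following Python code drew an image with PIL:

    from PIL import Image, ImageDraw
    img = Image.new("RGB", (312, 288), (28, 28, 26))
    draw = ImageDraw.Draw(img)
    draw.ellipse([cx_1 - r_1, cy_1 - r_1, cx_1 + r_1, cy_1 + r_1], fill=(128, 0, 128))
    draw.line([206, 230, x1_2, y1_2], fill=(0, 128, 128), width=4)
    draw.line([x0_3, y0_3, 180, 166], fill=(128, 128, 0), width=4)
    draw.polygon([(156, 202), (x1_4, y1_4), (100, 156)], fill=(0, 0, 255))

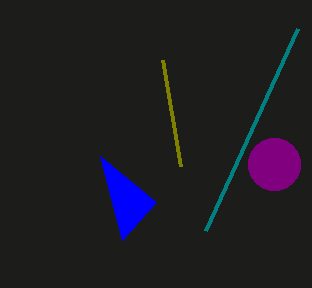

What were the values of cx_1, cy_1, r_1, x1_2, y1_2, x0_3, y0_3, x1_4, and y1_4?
cx_1 = 274
cy_1 = 164
r_1 = 26
x1_2 = 298
y1_2 = 28
x0_3 = 162
y0_3 = 60
x1_4 = 122
y1_4 = 240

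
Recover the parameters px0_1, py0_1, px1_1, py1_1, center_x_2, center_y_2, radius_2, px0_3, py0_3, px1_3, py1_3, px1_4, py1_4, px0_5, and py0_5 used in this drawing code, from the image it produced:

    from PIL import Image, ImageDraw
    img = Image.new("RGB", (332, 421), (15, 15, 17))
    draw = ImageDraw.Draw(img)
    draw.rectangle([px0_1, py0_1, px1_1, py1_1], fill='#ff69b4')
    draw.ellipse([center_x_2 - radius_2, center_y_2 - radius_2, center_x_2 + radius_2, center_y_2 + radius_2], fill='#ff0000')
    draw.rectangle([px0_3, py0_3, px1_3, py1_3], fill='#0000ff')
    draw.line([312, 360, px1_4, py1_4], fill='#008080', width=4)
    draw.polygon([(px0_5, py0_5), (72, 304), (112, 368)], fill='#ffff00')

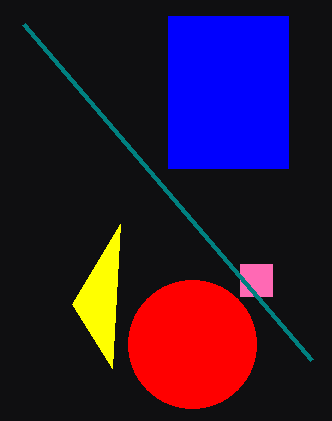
px0_1 = 240, py0_1 = 264, px1_1 = 272, py1_1 = 296, center_x_2 = 192, center_y_2 = 344, radius_2 = 64, px0_3 = 168, py0_3 = 16, px1_3 = 288, py1_3 = 168, px1_4 = 24, py1_4 = 24, px0_5 = 120, py0_5 = 224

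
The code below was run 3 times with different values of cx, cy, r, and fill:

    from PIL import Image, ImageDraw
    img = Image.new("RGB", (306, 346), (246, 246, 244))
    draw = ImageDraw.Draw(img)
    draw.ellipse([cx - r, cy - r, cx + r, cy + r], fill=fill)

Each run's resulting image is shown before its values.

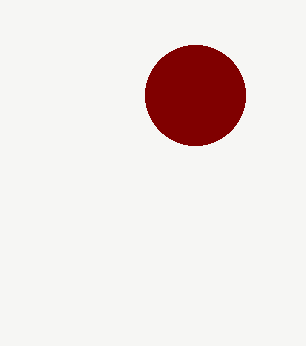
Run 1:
cx = 195; cy = 95; r = 50; fill = 'maroon'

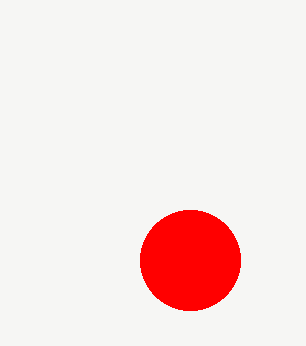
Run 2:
cx = 190; cy = 260; r = 50; fill = 'red'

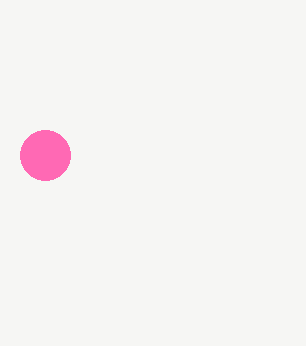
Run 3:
cx = 45
cy = 155
r = 25
fill = 'hotpink'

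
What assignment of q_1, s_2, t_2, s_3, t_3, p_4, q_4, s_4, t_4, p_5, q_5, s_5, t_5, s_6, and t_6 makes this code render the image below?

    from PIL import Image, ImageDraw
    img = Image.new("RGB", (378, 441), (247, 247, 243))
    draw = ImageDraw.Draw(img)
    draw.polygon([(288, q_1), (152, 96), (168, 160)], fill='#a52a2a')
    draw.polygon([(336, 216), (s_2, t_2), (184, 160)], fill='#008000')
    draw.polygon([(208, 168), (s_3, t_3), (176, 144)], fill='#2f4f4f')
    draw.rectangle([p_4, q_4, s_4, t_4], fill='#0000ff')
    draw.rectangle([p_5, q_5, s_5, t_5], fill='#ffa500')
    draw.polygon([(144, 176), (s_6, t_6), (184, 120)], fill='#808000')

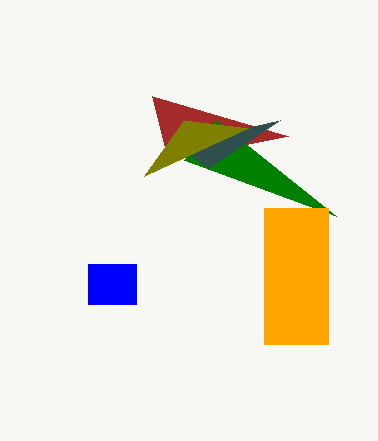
q_1 = 136
s_2 = 216
t_2 = 120
s_3 = 280
t_3 = 120
p_4 = 88
q_4 = 264
s_4 = 136
t_4 = 304
p_5 = 264
q_5 = 208
s_5 = 328
t_5 = 344
s_6 = 248
t_6 = 128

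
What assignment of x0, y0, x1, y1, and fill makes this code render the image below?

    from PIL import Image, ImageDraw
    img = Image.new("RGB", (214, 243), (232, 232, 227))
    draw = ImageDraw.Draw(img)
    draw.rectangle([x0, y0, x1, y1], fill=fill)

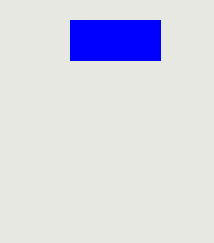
x0 = 70, y0 = 20, x1 = 160, y1 = 60, fill = 'blue'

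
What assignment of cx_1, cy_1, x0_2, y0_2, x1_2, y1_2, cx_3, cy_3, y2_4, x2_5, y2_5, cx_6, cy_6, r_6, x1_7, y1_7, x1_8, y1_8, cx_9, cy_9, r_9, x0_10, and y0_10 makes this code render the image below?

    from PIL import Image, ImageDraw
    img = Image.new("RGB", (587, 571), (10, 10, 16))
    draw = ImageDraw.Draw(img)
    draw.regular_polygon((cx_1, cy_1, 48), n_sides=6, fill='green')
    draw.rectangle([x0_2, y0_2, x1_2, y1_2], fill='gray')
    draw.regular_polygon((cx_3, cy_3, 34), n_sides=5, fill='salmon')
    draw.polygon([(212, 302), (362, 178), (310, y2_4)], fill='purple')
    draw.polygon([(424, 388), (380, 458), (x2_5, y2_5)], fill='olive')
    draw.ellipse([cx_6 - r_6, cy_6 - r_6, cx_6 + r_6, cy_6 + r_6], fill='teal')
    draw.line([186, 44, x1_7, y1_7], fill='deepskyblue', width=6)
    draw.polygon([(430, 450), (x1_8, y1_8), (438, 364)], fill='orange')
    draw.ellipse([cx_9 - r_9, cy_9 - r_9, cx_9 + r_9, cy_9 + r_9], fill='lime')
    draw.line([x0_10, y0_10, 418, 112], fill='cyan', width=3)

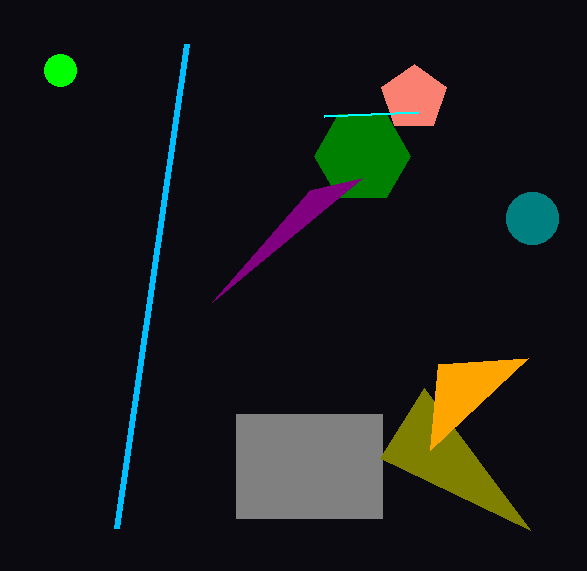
cx_1 = 362
cy_1 = 156
x0_2 = 236
y0_2 = 414
x1_2 = 382
y1_2 = 518
cx_3 = 414
cy_3 = 98
y2_4 = 190
x2_5 = 530
y2_5 = 530
cx_6 = 532
cy_6 = 218
r_6 = 26
x1_7 = 116
y1_7 = 528
x1_8 = 528
y1_8 = 358
cx_9 = 60
cy_9 = 70
r_9 = 16
x0_10 = 324
y0_10 = 116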